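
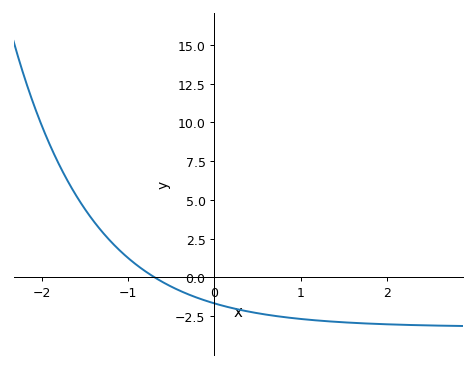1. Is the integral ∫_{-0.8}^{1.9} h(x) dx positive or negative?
negative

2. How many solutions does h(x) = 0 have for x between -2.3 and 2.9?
1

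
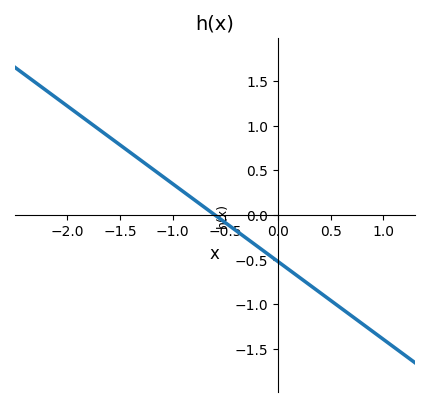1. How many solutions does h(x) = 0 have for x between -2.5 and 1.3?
1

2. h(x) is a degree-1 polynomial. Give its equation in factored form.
y = -0.87(x + 0.6)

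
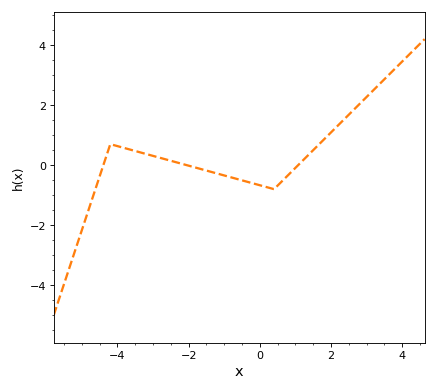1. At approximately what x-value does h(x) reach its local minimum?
0.4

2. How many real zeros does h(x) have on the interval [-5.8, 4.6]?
3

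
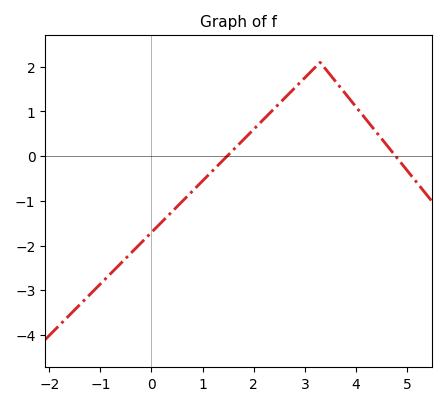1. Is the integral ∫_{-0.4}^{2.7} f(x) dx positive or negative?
negative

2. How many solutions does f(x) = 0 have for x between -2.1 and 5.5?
2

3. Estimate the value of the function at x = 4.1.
0.963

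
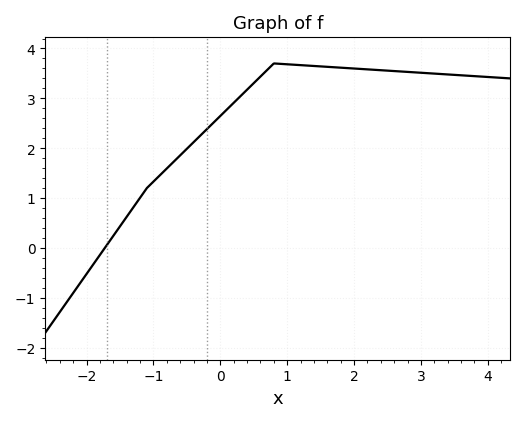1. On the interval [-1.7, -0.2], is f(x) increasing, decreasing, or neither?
increasing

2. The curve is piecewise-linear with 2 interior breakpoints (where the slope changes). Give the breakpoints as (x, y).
(-1.1, 1.2); (0.8, 3.7)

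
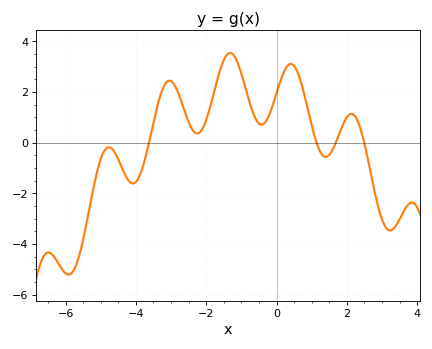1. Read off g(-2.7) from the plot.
1.6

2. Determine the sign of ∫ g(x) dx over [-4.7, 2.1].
positive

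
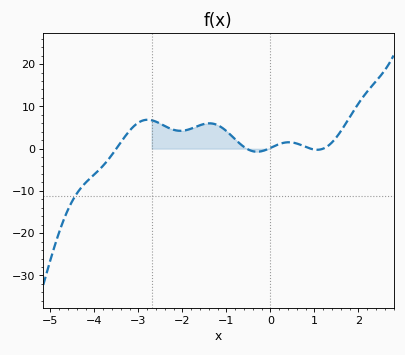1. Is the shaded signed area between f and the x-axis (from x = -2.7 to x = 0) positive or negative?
positive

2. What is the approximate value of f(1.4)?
1.47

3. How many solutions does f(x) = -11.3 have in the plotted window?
1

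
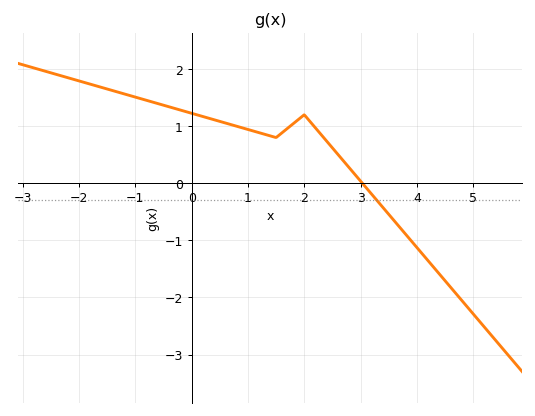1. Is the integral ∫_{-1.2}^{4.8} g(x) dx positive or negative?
positive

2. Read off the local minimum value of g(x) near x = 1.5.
0.8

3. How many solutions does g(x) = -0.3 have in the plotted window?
1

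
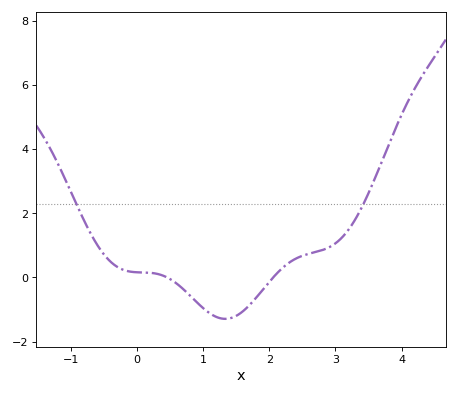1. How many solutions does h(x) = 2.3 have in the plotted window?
2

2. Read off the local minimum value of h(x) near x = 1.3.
-1.2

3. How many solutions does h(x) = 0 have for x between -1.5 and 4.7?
2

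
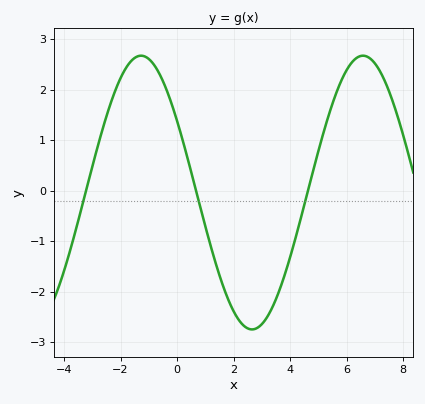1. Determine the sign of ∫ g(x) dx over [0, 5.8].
negative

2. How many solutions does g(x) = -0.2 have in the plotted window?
3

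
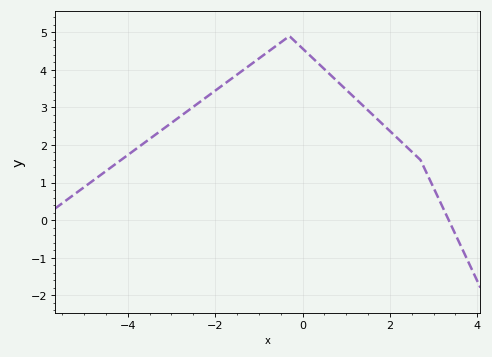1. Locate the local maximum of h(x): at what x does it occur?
-0.2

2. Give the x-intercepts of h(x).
3.4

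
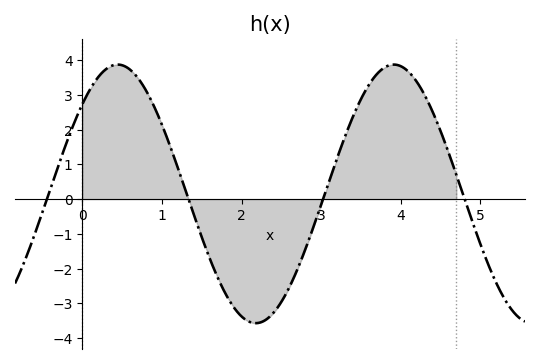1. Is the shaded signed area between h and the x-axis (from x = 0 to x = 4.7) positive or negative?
positive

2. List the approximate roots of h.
-0.4, 1.3, 3, 4.8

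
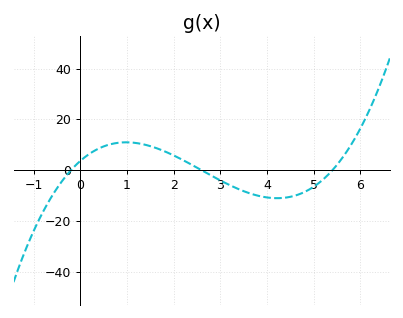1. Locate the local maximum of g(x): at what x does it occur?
1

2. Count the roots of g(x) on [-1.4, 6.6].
3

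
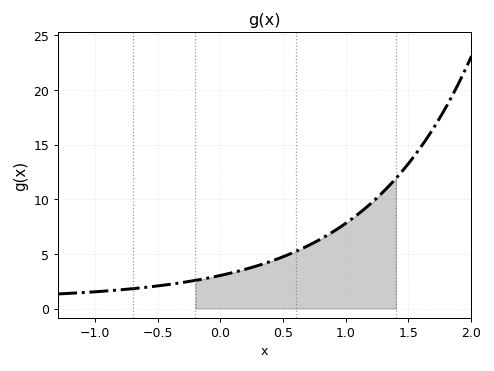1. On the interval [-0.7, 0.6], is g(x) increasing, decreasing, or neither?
increasing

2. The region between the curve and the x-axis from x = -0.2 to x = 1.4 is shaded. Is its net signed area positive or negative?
positive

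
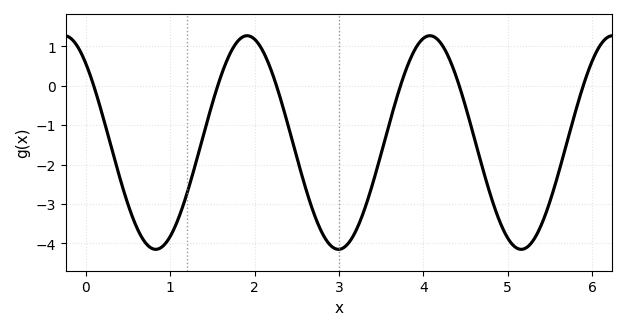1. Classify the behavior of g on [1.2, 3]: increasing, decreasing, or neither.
neither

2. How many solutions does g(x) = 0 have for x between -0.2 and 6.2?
6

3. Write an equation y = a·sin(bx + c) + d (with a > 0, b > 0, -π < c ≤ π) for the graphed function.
y = 2.71sin(2.9x + 2.3) - 1.44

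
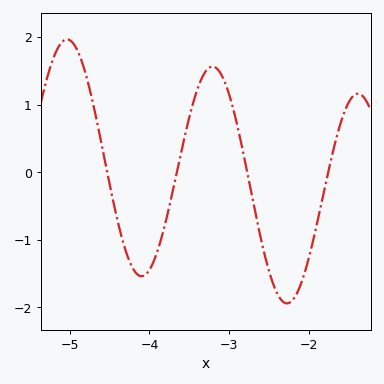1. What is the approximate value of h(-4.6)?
0.411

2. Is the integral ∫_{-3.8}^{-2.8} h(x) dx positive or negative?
positive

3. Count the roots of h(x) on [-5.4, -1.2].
4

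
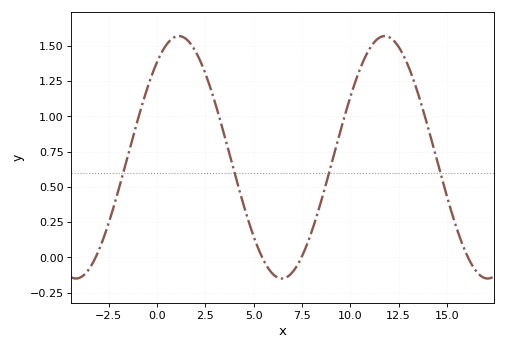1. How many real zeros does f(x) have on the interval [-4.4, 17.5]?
4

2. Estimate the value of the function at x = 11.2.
1.52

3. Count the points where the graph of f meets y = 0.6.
4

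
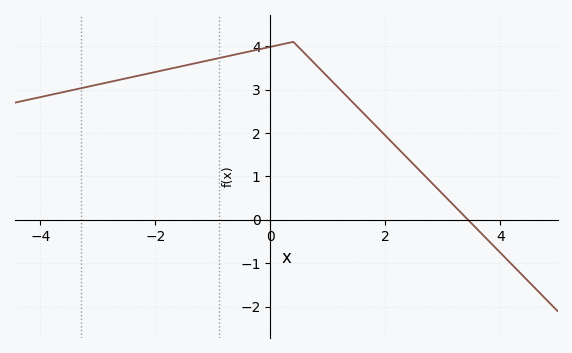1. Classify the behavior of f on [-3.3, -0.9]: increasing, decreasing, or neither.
increasing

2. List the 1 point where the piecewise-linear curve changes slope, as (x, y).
(0.4, 4.1)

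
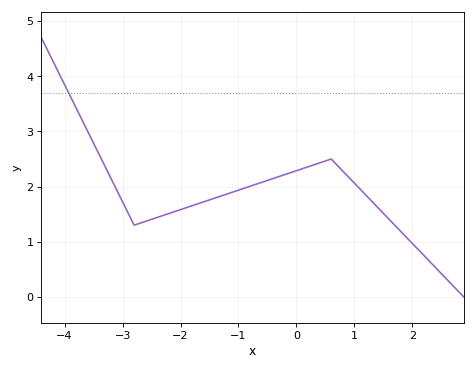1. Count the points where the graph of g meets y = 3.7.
1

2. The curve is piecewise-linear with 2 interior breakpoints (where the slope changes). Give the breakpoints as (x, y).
(-2.8, 1.3); (0.6, 2.5)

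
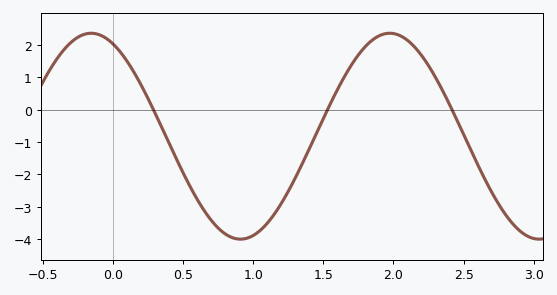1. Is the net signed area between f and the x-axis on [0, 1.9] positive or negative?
negative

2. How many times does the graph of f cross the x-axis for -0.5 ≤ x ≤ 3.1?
3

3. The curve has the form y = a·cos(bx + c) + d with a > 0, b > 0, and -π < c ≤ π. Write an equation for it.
y = 3.18cos(2.95x + 0.462) - 0.82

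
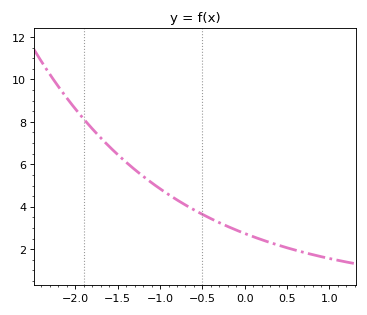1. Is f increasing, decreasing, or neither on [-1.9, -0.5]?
decreasing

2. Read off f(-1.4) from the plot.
6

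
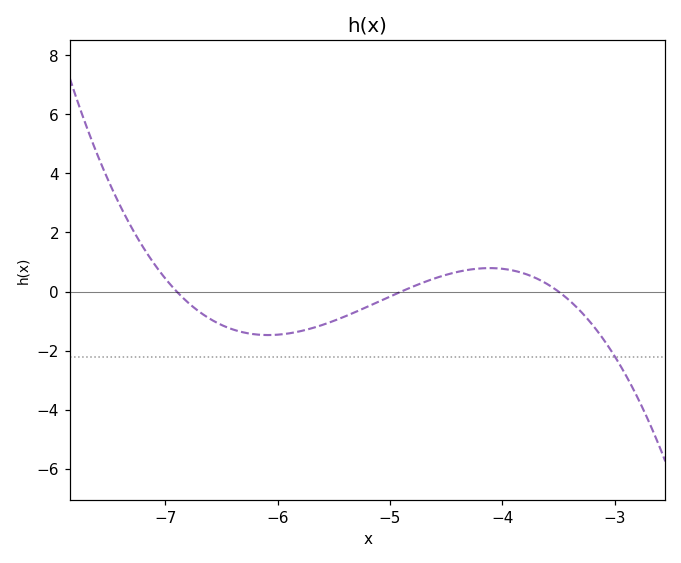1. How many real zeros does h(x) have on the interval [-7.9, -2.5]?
3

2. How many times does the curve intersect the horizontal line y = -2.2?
1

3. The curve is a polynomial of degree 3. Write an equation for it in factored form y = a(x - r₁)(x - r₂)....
y = -0.59(x + 6.9)(x + 4.9)(x + 3.5)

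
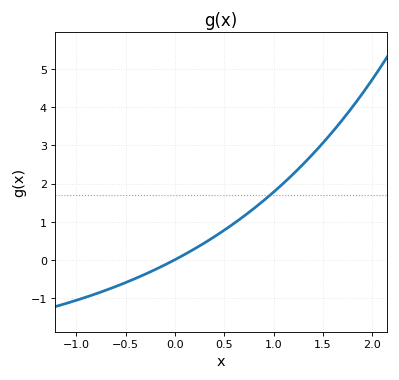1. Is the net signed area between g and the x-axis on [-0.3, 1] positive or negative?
positive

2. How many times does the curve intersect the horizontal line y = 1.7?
1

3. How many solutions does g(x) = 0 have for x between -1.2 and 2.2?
1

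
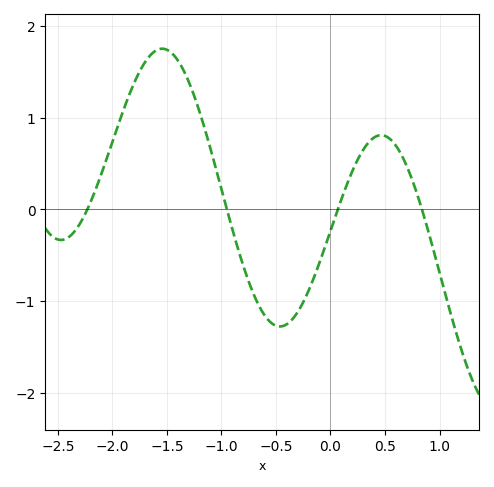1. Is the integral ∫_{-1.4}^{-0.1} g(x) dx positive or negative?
negative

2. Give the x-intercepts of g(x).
-2.23, -0.95, 0.068, 0.838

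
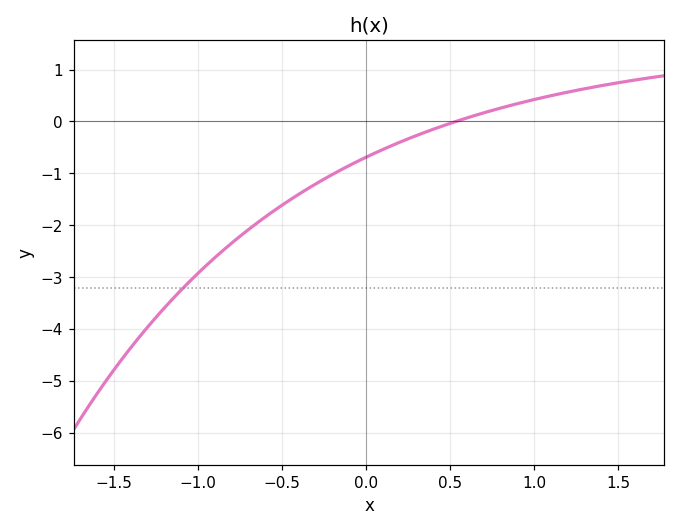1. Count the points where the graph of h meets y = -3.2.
1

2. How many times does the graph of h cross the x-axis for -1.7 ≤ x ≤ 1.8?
1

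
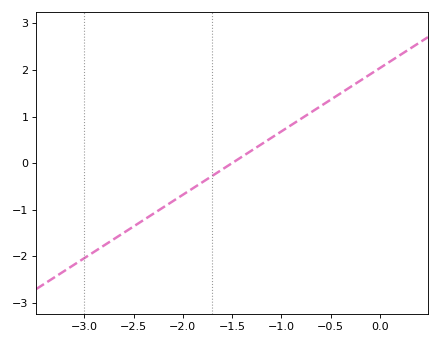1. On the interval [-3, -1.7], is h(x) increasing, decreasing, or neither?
increasing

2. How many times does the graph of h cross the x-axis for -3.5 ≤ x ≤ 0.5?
1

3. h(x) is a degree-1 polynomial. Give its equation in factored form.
y = 1.36(x + 1.5)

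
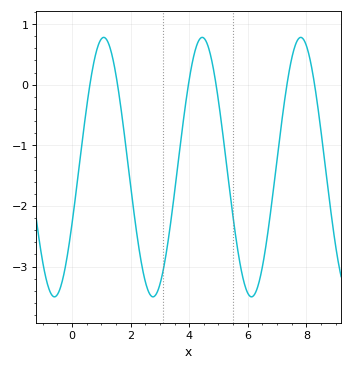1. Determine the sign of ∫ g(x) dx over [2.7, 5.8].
negative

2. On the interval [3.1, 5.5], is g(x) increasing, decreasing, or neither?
neither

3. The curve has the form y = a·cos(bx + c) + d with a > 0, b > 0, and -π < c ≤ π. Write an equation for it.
y = 2.14cos(1.9x - 2) - 1.36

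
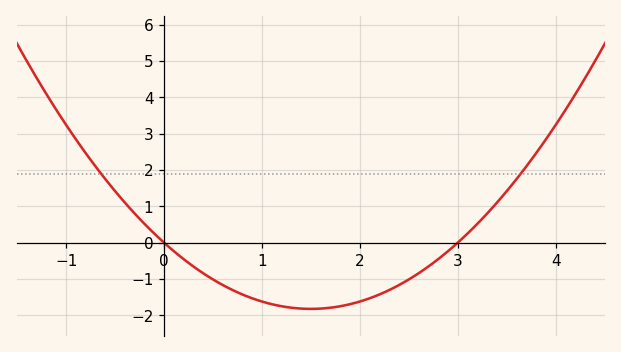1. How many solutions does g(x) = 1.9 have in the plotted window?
2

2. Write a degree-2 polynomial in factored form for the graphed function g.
y = 0.81(x - 0)(x - 3)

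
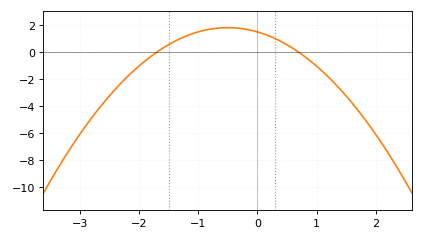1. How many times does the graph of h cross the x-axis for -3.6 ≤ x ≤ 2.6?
2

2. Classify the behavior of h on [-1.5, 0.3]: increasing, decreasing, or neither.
neither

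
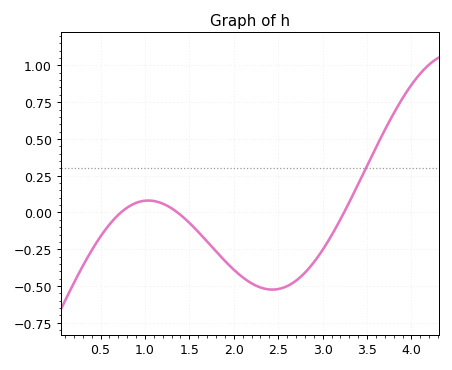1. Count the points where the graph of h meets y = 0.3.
1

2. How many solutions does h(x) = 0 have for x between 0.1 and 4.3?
3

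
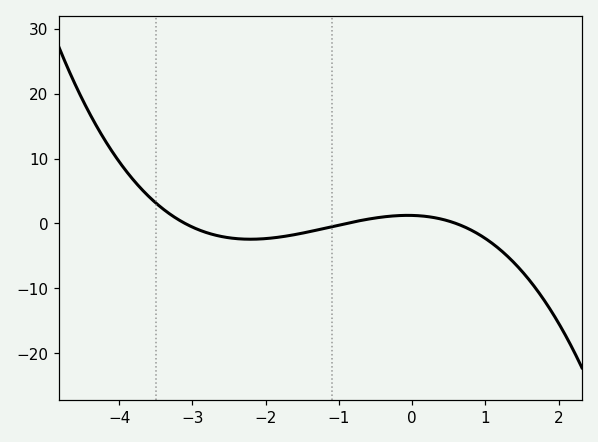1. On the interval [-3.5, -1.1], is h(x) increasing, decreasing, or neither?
neither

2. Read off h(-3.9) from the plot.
7.99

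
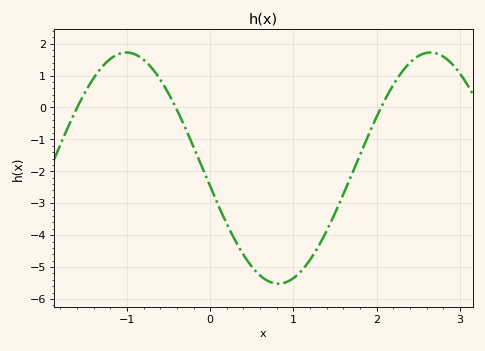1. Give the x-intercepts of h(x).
-1.6, -0.415, 2.05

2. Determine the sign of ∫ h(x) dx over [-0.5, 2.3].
negative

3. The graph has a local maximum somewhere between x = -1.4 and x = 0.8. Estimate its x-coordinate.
-1.01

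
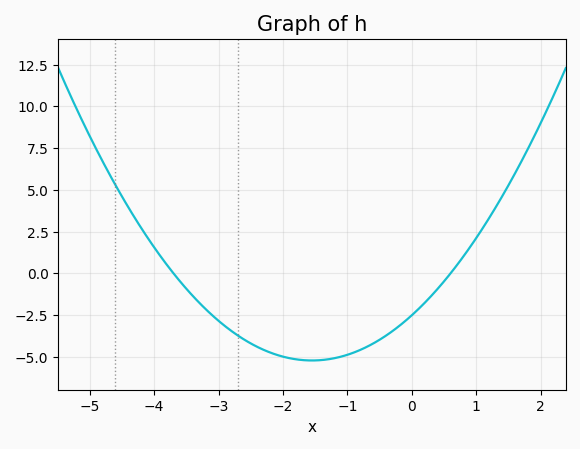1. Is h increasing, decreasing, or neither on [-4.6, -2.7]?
decreasing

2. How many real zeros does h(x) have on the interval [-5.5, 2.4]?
2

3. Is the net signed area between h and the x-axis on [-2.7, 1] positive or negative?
negative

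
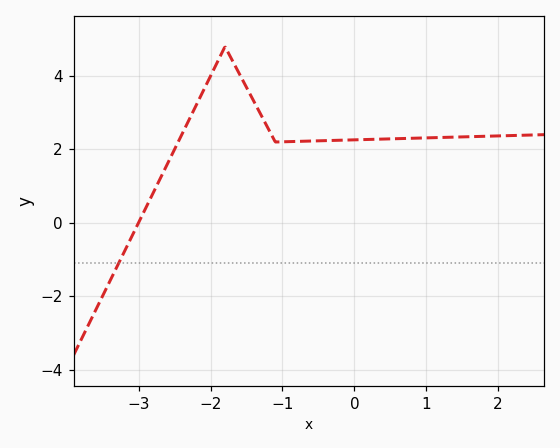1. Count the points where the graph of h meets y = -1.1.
1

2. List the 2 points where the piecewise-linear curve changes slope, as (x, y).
(-1.8, 4.8); (-1.1, 2.2)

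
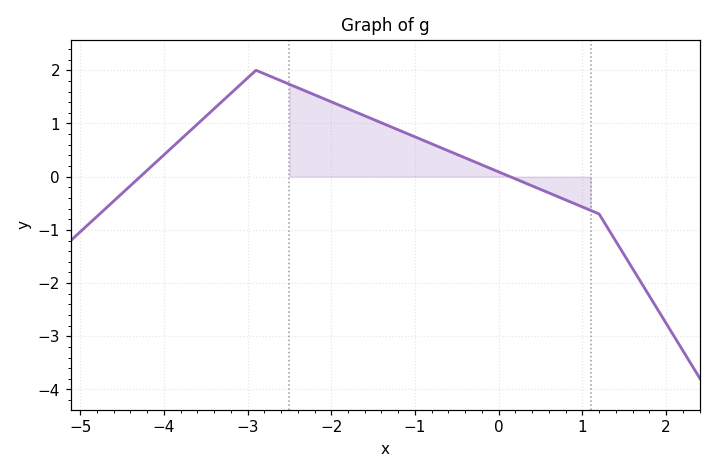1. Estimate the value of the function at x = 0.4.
-0.2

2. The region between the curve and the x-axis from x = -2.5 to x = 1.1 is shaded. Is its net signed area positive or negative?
positive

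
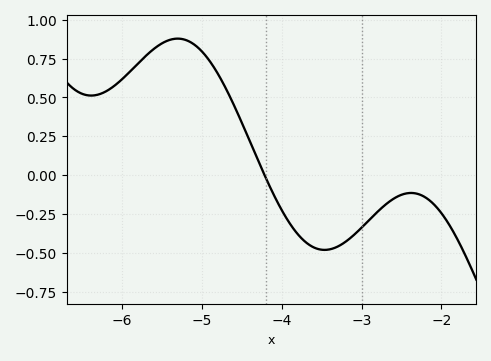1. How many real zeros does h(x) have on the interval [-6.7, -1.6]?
1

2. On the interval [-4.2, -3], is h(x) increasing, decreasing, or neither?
neither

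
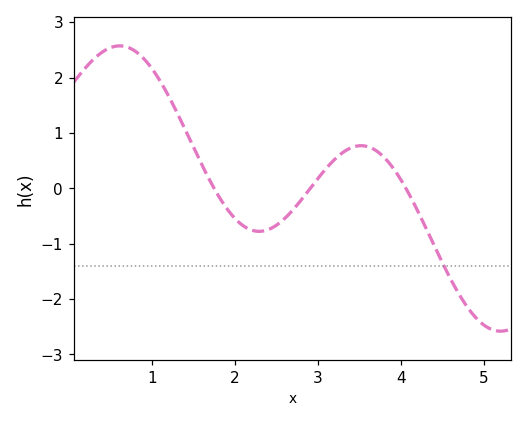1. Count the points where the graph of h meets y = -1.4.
1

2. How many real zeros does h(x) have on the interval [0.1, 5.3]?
3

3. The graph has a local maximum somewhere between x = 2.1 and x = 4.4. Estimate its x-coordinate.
3.52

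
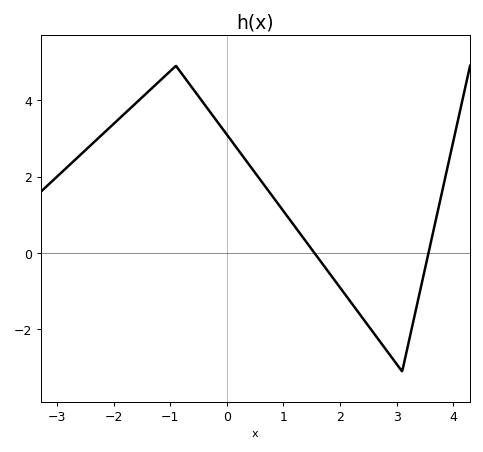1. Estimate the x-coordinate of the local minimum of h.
3.2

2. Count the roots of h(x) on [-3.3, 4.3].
2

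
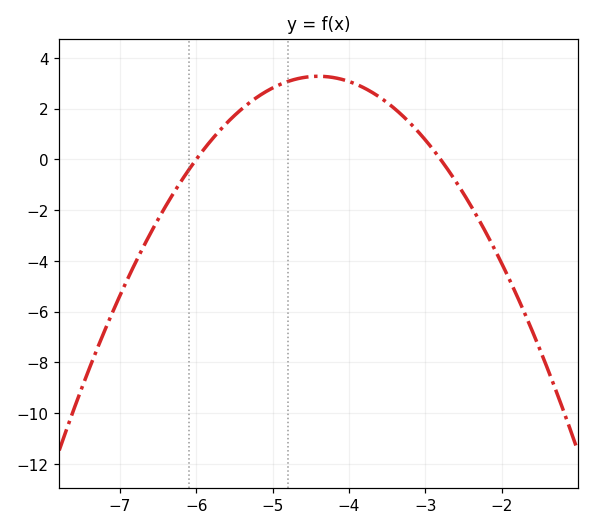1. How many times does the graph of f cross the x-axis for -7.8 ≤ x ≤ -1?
2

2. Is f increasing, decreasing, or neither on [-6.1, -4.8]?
increasing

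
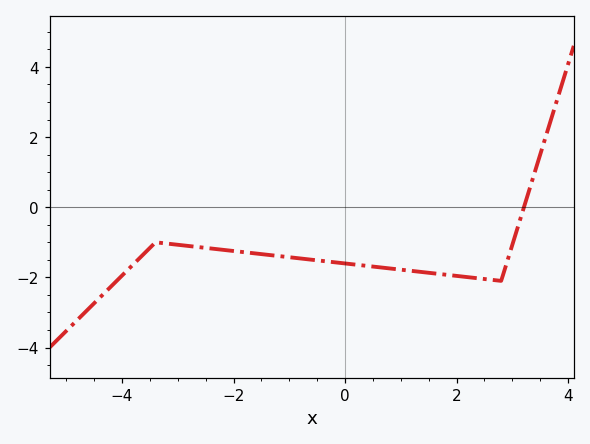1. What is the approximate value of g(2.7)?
-2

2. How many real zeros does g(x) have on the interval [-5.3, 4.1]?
1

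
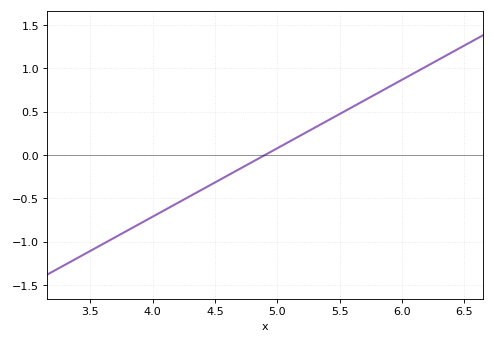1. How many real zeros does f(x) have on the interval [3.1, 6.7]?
1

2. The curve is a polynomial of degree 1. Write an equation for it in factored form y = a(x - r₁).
y = 0.79(x - 4.9)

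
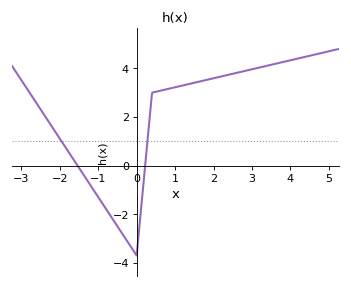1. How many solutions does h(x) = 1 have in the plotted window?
2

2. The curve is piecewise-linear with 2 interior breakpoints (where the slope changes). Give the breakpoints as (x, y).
(0, -3.7); (0.4, 3)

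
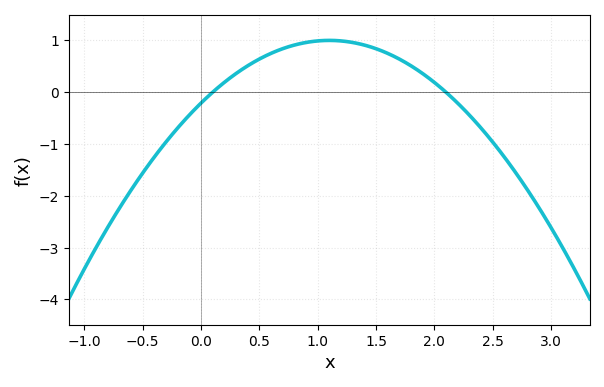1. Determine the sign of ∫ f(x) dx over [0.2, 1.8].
positive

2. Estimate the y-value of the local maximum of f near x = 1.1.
1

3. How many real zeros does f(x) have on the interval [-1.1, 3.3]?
2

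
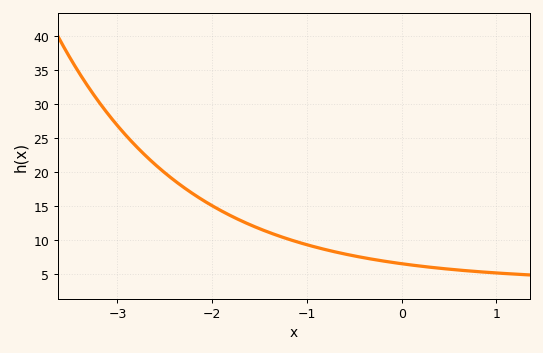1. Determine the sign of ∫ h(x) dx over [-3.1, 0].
positive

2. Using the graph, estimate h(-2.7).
22.5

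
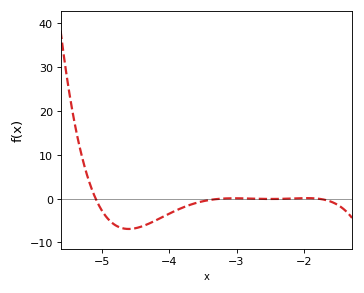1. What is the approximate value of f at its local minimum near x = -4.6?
-7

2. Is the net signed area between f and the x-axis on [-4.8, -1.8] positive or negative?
negative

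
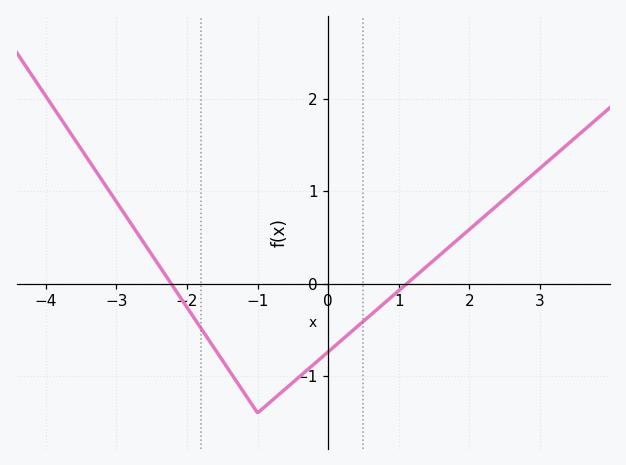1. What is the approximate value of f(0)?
-0.7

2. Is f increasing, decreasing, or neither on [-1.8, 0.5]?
neither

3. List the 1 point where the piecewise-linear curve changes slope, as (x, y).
(-1, -1.4)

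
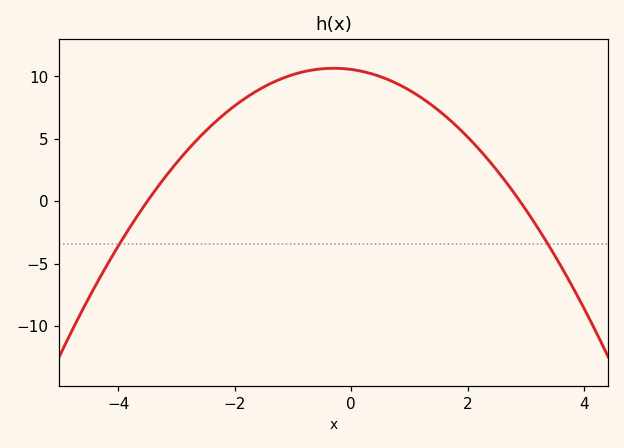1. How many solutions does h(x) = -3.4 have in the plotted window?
2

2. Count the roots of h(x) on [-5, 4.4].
2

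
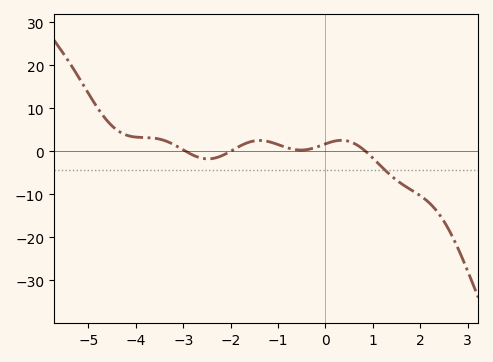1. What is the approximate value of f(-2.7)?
-1.29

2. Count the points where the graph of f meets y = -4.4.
1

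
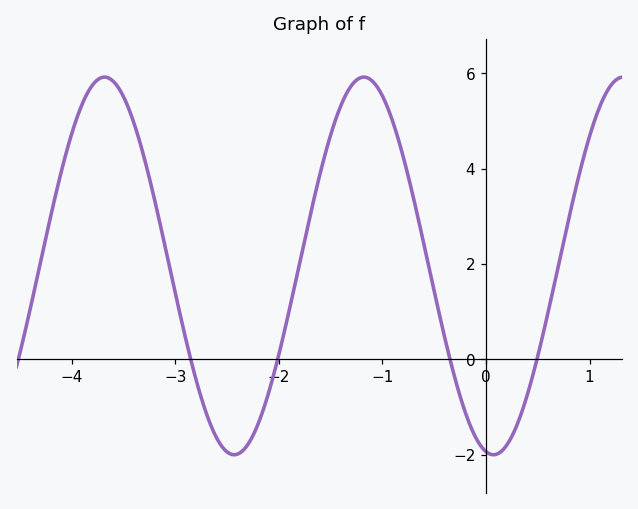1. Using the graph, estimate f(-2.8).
-0.4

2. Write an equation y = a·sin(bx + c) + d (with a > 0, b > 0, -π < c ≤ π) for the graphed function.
y = 3.96sin(2.5x - 1.8) + 1.96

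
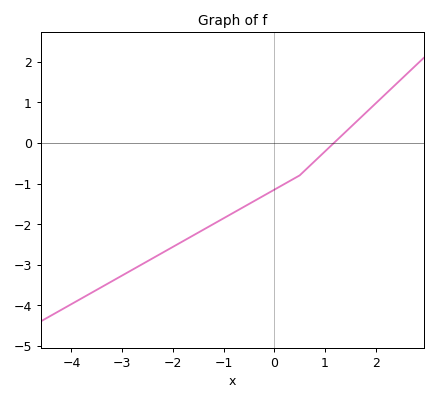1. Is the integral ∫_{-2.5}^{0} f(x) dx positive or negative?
negative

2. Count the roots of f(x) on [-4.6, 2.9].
1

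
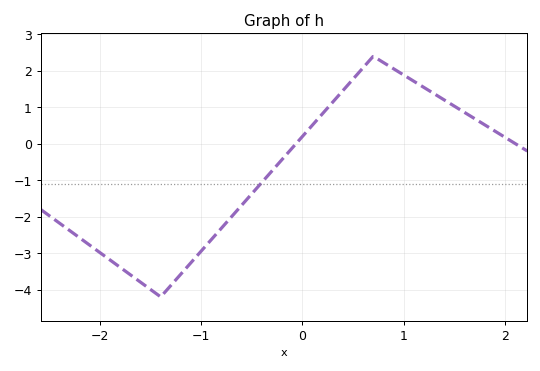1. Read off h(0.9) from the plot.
2.06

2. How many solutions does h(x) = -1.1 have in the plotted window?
1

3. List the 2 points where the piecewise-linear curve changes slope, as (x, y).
(-1.4, -4.2); (0.7, 2.4)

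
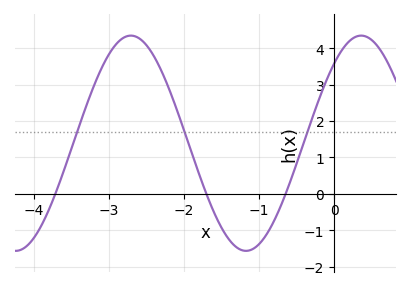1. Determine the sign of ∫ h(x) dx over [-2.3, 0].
positive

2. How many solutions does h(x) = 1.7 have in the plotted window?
3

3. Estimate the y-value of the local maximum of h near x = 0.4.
4.3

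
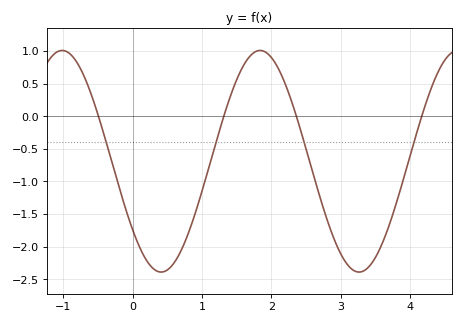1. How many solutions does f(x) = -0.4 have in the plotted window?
4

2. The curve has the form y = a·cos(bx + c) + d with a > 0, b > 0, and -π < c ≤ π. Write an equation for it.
y = 1.7cos(2.2x + 2.2) - 0.69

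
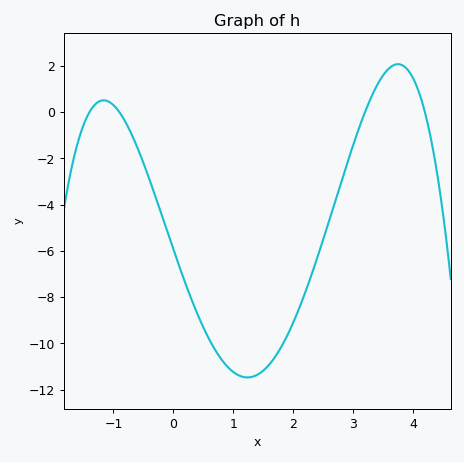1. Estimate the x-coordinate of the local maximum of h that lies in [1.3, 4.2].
3.75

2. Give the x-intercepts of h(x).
-1.4, -0.9, 3.2, 4.2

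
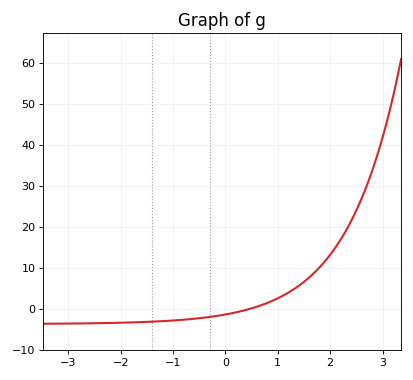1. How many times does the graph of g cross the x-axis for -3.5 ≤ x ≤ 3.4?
1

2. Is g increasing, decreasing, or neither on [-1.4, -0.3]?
increasing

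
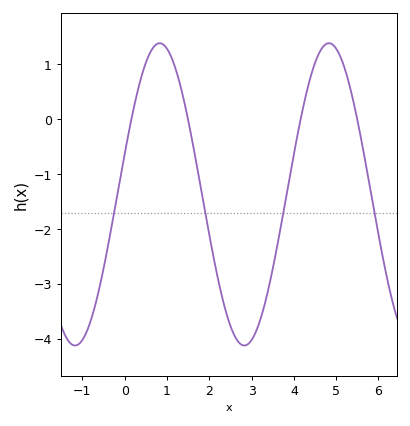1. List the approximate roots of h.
0.2, 1.4, 4.2, 5.4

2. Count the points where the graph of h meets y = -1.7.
4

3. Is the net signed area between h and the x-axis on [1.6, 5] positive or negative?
negative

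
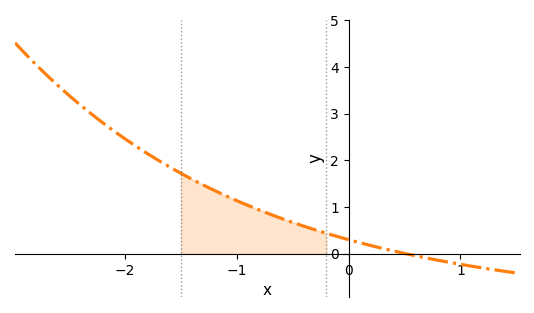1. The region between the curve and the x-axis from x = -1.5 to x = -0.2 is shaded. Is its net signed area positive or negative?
positive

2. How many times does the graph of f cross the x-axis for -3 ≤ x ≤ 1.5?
1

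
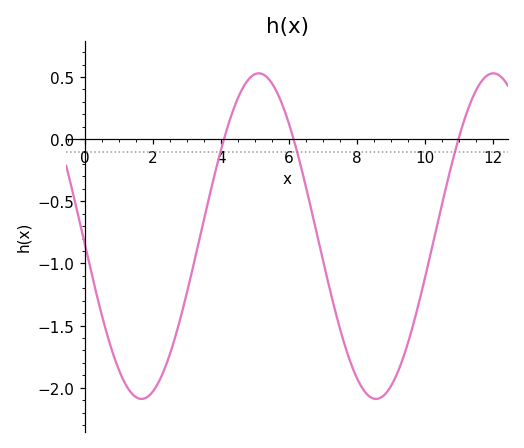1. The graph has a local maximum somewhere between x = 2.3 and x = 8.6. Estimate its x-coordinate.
5.11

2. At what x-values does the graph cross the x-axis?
4.09, 6.14, 11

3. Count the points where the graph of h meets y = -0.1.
3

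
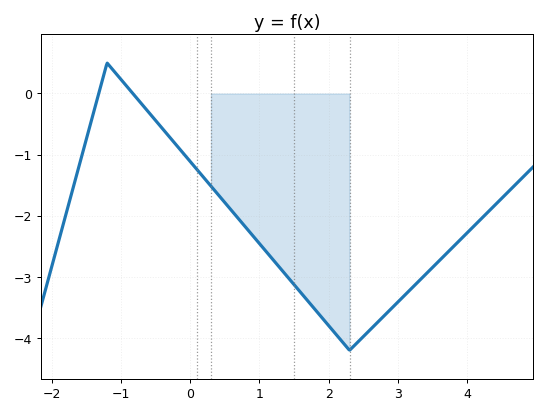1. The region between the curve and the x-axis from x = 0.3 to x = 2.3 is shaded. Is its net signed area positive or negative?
negative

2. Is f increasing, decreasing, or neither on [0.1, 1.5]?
decreasing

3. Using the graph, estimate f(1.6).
-3.3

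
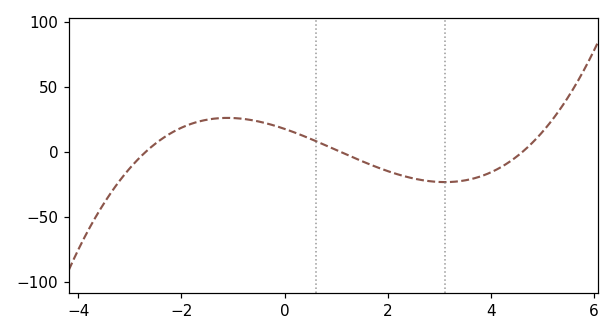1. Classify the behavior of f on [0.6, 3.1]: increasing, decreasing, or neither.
decreasing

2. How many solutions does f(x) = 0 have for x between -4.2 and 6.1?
3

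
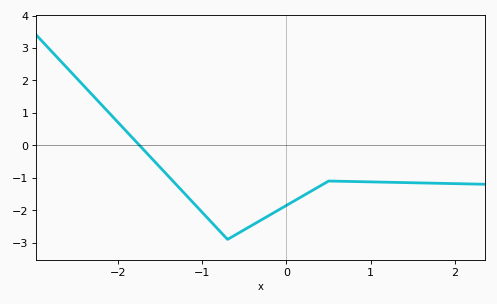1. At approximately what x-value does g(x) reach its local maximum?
0.501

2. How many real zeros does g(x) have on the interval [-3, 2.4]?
1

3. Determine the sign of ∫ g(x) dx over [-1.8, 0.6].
negative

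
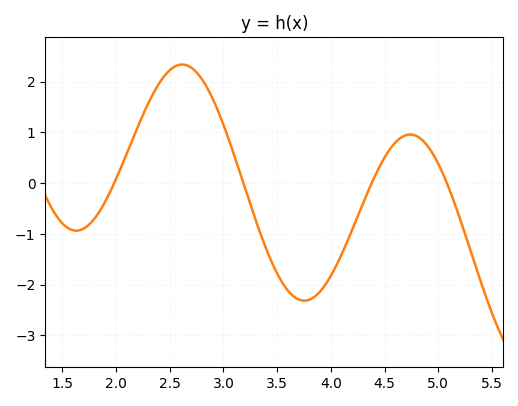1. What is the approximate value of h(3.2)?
-0.093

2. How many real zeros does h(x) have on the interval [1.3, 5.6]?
4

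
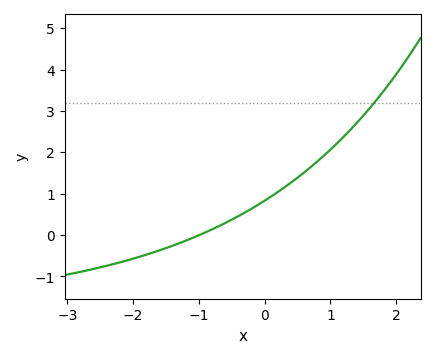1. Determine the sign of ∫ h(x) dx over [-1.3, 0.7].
positive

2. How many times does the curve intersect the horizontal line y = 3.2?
1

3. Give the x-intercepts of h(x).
-0.991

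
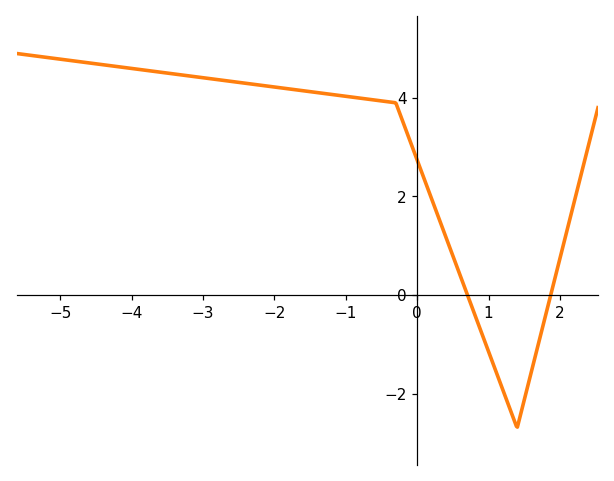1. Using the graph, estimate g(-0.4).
3.92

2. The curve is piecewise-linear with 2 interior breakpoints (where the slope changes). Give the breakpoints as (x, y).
(-0.3, 3.9); (1.4, -2.7)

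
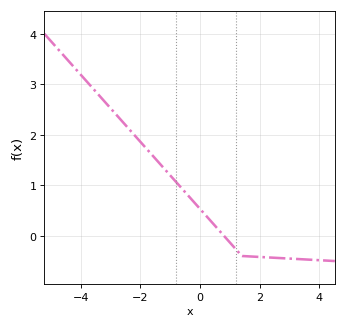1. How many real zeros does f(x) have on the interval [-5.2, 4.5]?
1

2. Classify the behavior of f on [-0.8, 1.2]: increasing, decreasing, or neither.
decreasing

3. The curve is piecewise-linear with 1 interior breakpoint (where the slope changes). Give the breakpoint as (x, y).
(1.4, -0.4)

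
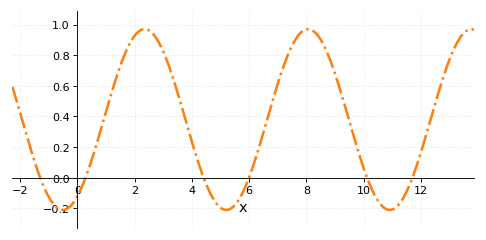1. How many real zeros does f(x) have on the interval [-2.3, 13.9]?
6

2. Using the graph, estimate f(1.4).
0.679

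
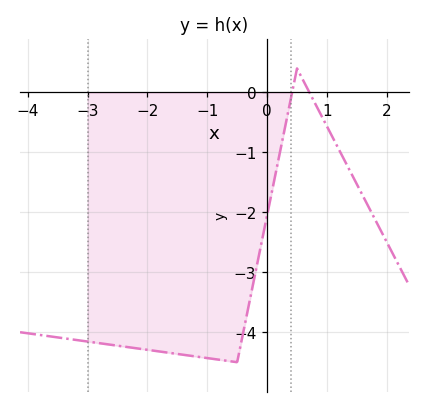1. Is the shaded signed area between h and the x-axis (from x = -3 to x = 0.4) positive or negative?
negative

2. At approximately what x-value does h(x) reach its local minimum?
-0.5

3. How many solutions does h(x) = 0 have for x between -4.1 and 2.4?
2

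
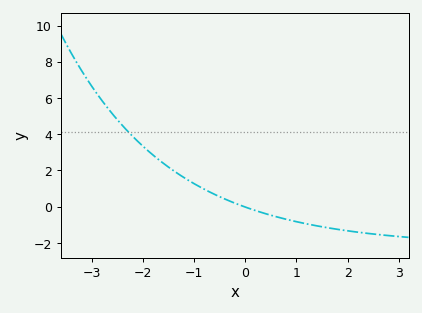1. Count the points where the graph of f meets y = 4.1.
1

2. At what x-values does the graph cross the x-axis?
0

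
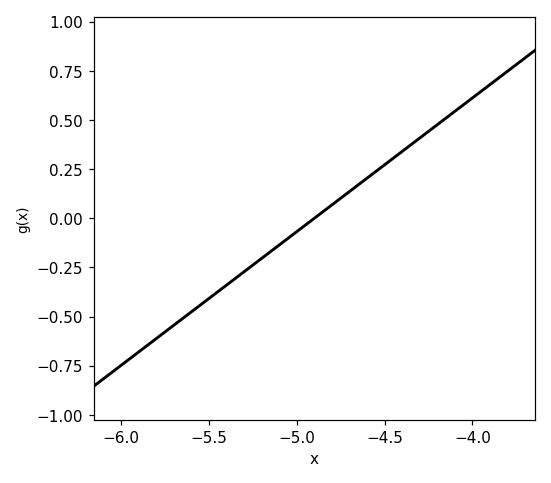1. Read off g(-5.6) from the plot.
-0.476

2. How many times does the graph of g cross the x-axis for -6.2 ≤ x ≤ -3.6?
1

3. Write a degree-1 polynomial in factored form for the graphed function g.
y = 0.68(x + 4.9)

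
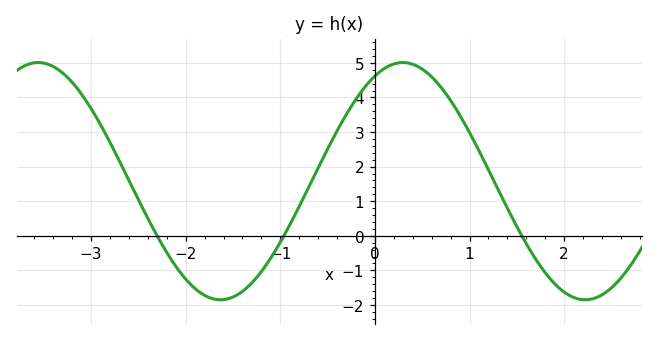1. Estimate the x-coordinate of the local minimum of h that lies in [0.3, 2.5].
2.2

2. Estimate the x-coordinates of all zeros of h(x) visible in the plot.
-2.3, -1, 1.6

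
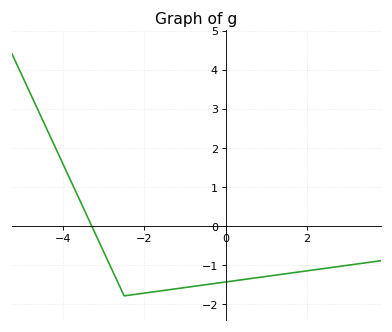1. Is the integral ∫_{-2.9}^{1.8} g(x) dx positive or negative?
negative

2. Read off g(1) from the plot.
-1.3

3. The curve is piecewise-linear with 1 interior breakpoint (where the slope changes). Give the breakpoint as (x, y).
(-2.5, -1.8)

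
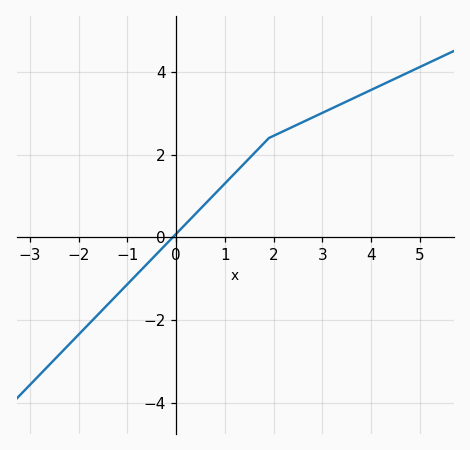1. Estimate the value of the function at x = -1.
-1.2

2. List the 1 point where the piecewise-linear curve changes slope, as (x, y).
(1.9, 2.4)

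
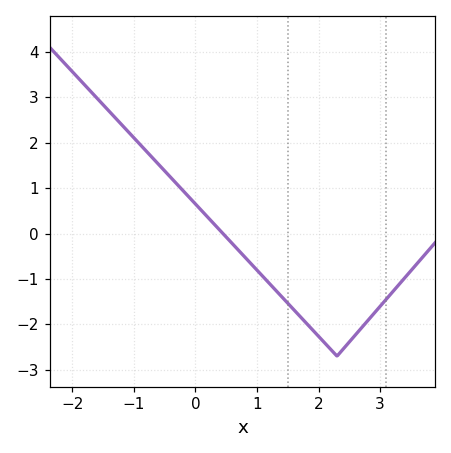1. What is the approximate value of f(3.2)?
-1.29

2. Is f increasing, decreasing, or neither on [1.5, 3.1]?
neither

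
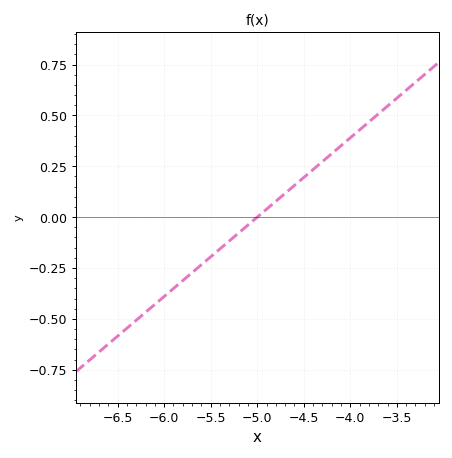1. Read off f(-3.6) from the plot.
0.54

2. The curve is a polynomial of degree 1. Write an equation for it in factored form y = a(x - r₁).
y = 0.39(x + 5)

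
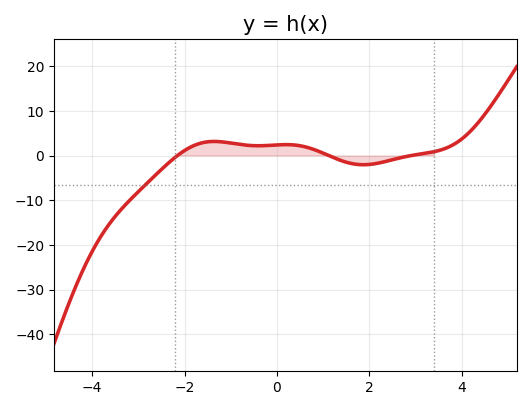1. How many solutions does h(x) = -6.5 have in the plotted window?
1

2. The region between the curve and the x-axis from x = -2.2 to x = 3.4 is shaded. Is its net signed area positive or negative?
positive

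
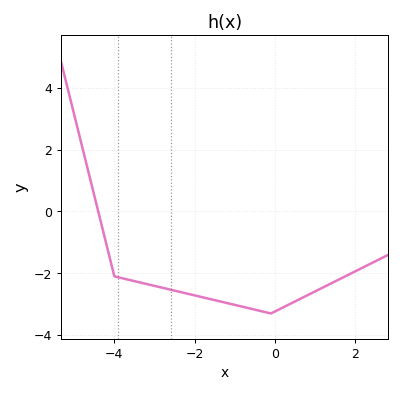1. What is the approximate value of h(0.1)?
-3.2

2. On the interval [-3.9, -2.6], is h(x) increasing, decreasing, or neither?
decreasing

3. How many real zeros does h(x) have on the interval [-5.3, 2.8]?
1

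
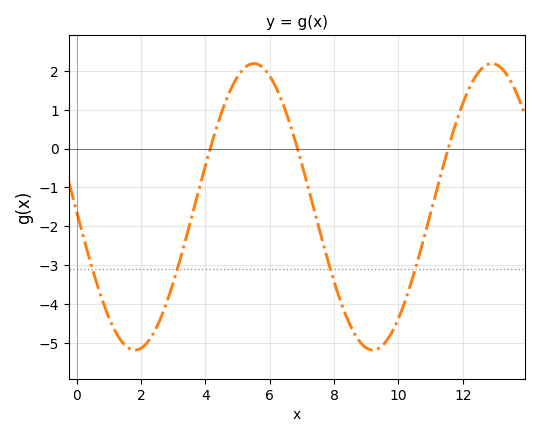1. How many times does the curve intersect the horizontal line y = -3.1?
4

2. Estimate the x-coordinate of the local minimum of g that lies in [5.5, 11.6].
9.2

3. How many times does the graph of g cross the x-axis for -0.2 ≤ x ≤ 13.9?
3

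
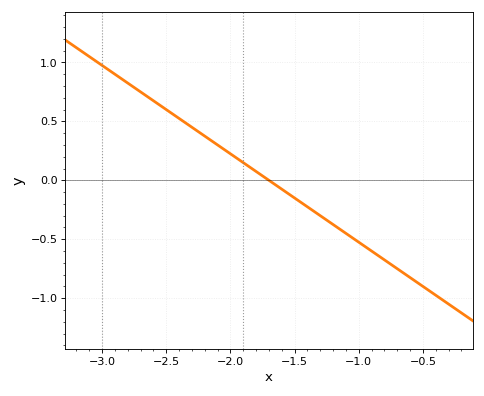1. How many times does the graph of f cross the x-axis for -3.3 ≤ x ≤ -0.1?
1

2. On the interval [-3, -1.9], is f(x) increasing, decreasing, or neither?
decreasing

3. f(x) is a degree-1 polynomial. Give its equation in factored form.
y = -0.75(x + 1.7)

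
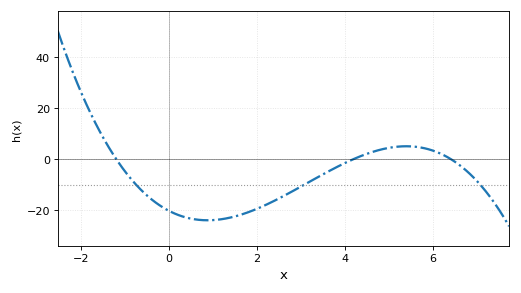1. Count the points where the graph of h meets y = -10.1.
3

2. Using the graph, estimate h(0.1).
-22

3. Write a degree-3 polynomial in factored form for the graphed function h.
y = -0.63(x + 1.2)(x - 4.2)(x - 6.4)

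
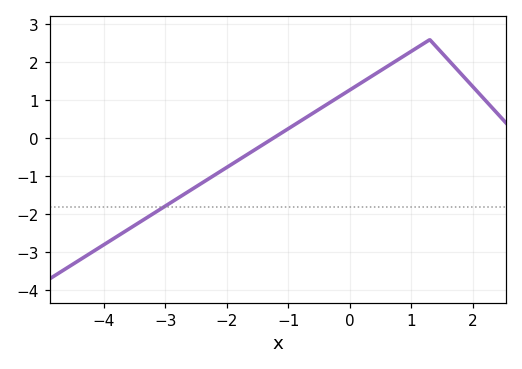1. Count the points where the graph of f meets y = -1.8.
1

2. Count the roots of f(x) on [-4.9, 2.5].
1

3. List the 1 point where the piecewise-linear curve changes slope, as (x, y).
(1.3, 2.6)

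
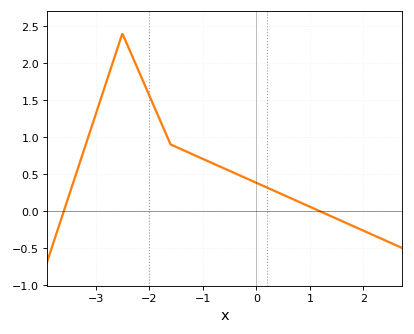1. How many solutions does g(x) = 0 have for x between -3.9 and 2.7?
2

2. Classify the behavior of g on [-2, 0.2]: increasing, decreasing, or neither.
decreasing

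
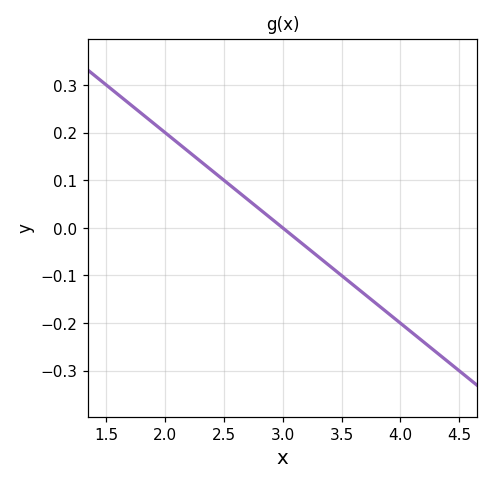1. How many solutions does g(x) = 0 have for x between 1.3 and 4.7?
1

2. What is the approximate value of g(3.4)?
-0.08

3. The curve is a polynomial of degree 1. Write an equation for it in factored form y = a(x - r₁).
y = -0.2(x - 3)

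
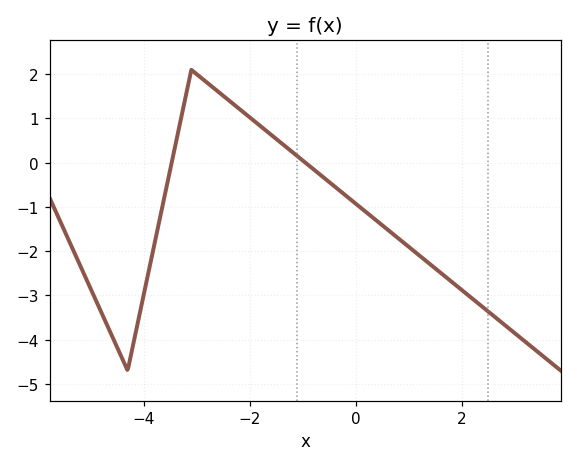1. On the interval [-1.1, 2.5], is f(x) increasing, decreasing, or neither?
decreasing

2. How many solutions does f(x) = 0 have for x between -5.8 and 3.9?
2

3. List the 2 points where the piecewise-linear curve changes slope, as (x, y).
(-4.3, -4.7); (-3.1, 2.1)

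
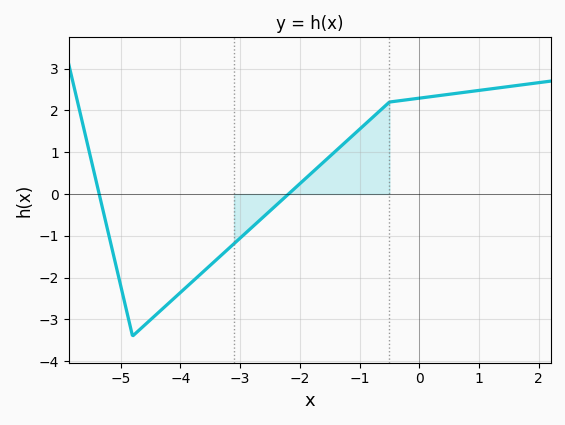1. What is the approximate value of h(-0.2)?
2.3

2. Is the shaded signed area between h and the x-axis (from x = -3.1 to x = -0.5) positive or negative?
positive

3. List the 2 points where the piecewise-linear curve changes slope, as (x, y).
(-4.8, -3.4); (-0.5, 2.2)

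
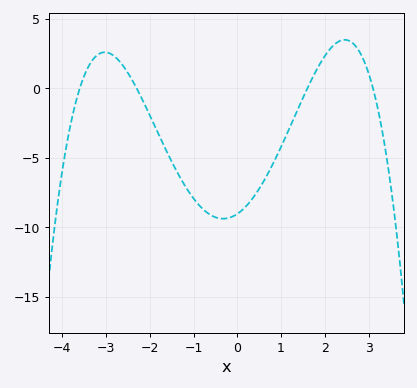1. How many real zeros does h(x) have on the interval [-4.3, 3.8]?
4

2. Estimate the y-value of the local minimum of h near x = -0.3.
-9.5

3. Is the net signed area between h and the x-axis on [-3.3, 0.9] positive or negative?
negative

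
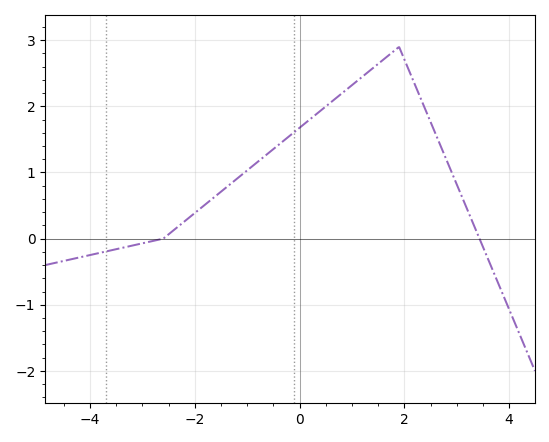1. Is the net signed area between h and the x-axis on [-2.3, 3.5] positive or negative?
positive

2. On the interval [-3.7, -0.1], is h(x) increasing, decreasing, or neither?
increasing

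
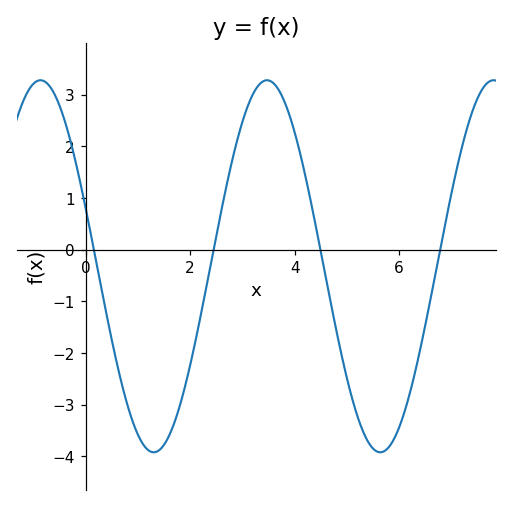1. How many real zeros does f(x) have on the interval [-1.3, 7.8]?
4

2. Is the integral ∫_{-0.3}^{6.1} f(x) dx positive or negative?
negative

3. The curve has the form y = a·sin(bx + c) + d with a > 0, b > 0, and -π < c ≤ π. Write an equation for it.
y = 3.6sin(1.45x + 2.82) - 0.32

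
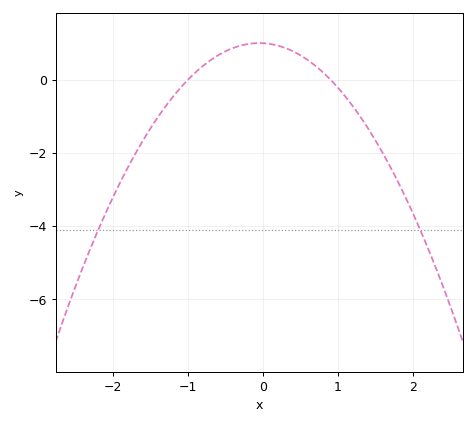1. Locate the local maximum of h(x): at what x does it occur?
-0.05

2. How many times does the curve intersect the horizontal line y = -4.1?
2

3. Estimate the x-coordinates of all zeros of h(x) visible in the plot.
-1, 0.9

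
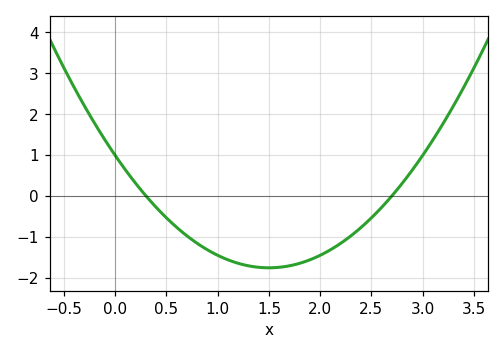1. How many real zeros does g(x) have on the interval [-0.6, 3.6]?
2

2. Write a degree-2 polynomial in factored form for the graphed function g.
y = 1.22(x - 0.3)(x - 2.7)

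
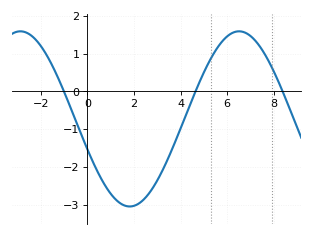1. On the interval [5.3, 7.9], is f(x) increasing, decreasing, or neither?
neither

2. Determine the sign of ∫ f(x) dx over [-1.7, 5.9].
negative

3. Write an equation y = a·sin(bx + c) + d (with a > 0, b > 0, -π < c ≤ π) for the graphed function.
y = 2.32sin(0.67x - 2.8) - 0.73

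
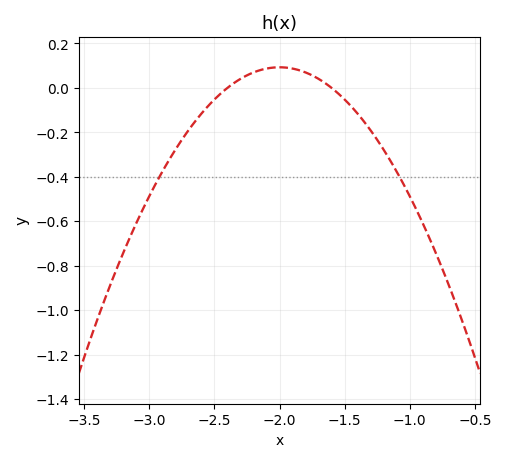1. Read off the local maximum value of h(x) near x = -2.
0.093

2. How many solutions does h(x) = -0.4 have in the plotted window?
2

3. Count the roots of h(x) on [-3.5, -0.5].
2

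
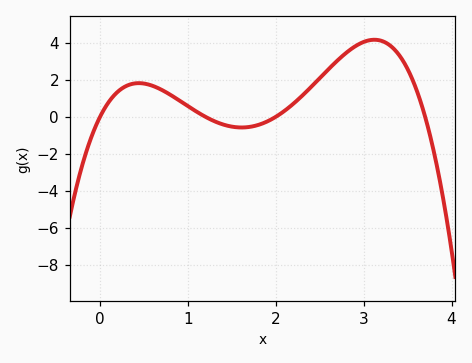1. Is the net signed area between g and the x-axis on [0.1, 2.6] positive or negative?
positive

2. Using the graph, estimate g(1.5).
-0.53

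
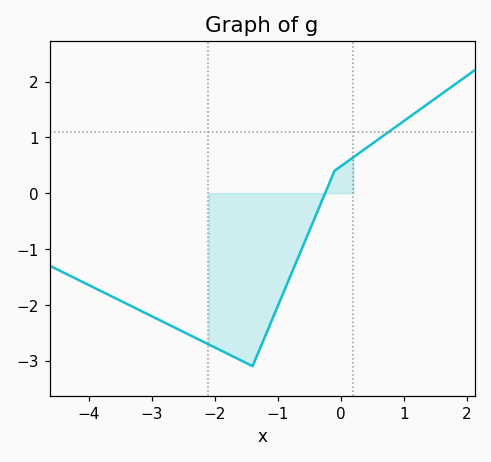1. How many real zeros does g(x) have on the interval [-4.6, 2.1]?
1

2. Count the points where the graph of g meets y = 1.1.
1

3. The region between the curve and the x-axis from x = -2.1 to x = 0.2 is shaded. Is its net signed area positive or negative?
negative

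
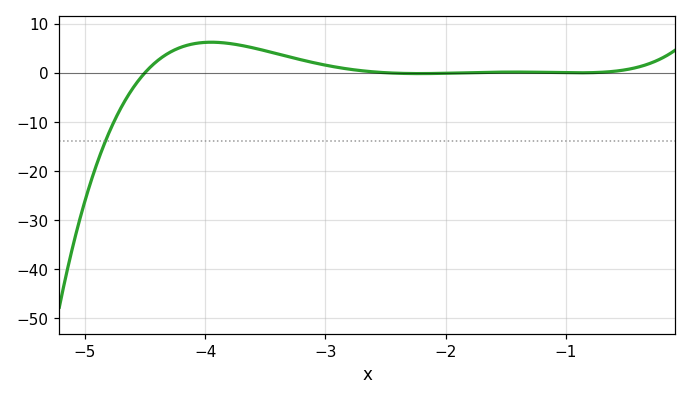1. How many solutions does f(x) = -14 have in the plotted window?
1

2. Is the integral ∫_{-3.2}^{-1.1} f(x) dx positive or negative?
positive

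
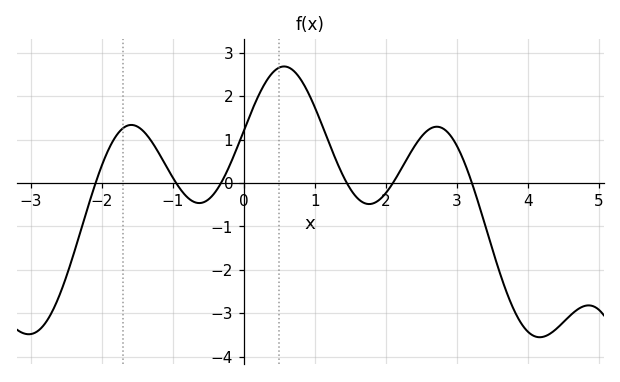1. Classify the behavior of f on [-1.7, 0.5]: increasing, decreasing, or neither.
neither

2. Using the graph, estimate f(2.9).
1.12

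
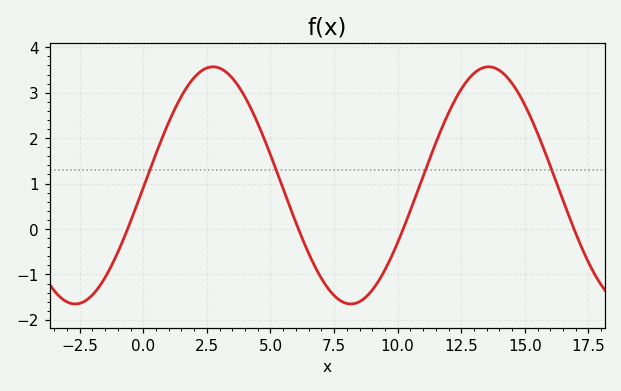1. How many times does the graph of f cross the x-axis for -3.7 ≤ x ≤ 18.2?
4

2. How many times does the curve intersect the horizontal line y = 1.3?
4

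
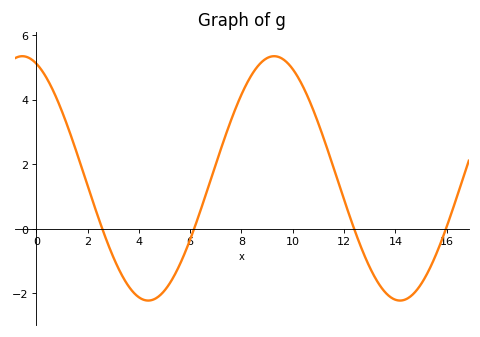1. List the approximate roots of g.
2.5, 6, 12.5, 16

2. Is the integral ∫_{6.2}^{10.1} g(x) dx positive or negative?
positive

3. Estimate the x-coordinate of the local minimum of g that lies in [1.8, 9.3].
4.5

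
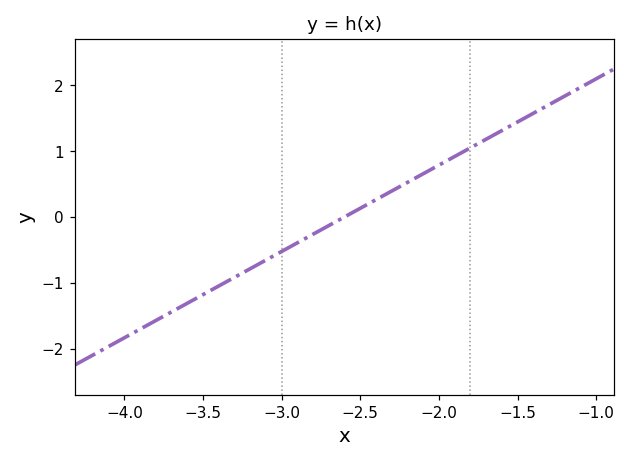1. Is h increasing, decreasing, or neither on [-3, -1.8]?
increasing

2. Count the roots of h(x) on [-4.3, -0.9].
1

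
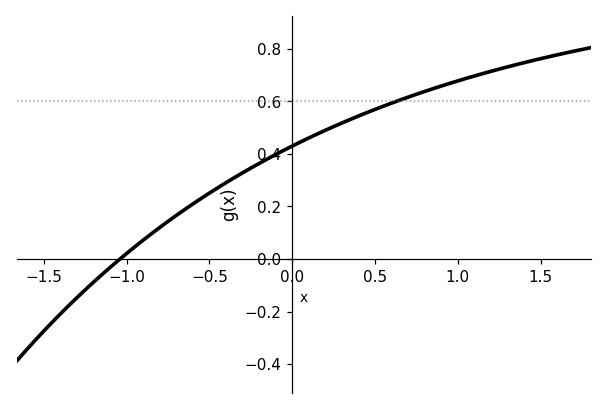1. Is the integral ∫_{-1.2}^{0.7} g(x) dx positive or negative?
positive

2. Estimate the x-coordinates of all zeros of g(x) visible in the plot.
-1.05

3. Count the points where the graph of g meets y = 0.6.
1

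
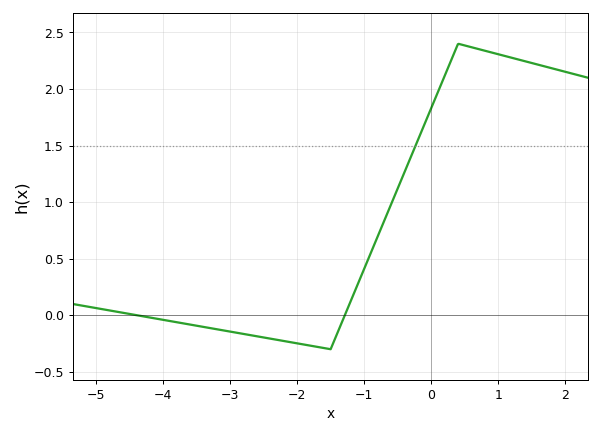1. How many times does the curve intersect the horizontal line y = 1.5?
1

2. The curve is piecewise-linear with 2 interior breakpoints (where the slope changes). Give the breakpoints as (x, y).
(-1.5, -0.3); (0.4, 2.4)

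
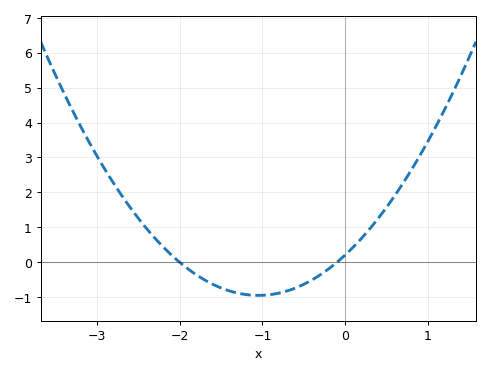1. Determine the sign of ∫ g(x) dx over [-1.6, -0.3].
negative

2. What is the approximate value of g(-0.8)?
-0.9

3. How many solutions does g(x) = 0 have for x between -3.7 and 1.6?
2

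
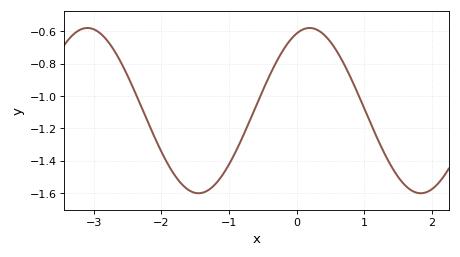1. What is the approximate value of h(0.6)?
-0.726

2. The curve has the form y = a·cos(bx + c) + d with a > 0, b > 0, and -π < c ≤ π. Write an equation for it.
y = 0.51cos(1.91x - 0.37) - 1.09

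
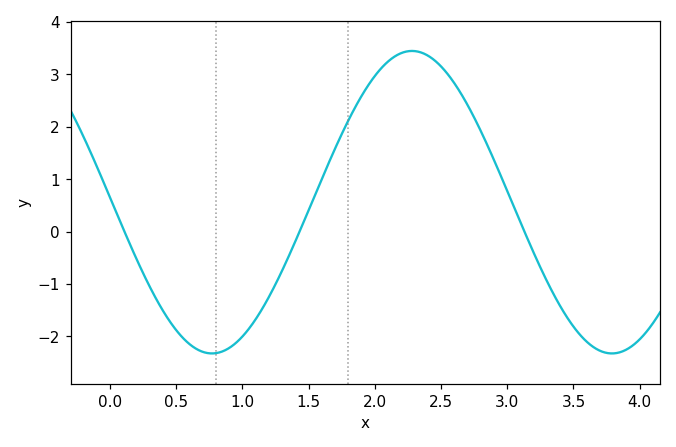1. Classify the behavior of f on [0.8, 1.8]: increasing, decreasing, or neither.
increasing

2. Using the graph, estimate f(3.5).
-1.8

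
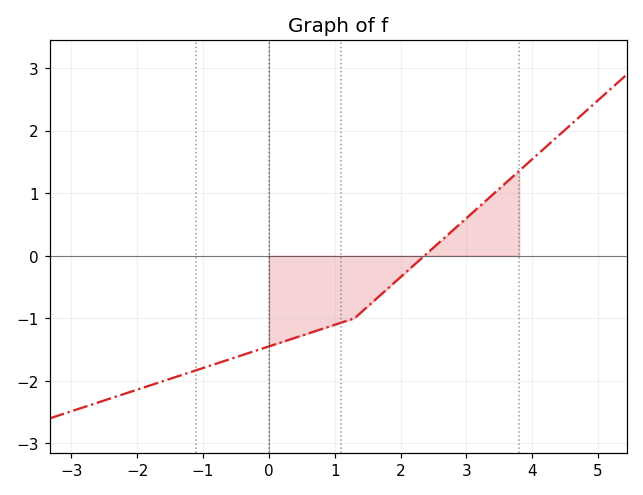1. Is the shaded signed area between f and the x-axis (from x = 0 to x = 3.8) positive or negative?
negative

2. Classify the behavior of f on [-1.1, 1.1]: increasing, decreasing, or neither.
increasing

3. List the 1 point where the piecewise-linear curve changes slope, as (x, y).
(1.3, -1)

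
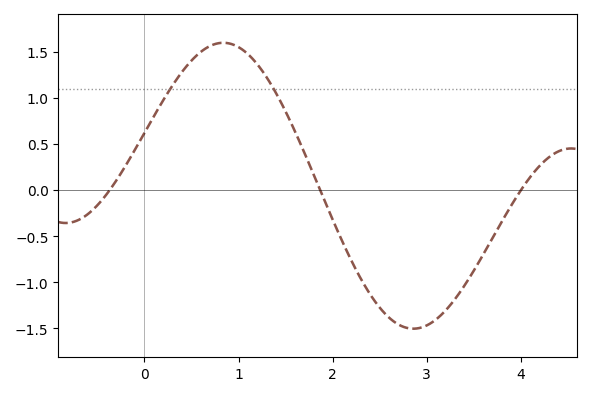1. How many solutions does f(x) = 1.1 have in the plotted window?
2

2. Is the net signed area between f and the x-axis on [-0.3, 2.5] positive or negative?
positive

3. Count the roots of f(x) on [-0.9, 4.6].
3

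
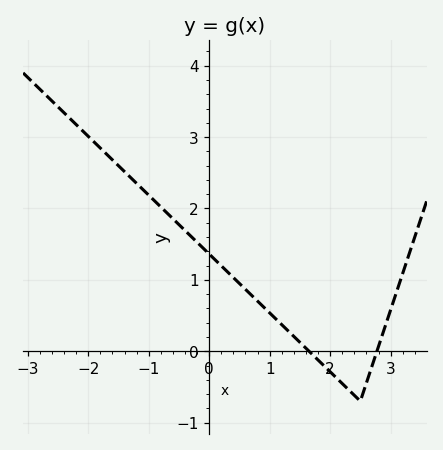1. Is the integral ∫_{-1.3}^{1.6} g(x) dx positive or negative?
positive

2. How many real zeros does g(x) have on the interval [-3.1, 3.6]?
2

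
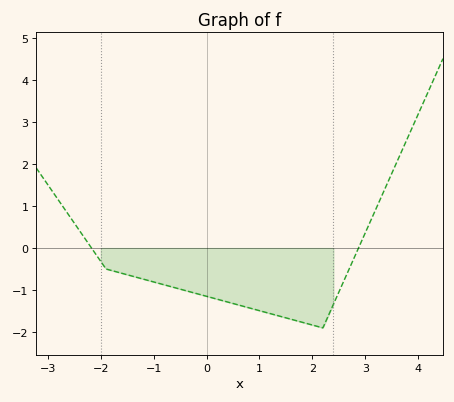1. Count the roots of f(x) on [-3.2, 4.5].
2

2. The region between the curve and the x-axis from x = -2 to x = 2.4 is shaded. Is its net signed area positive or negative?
negative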